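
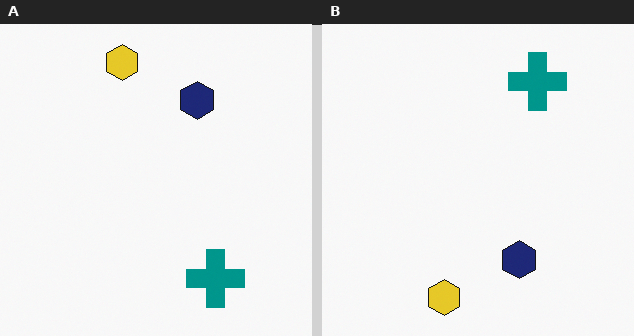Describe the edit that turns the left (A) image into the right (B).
The transformation is: flipped vertically (top ↔ bottom).

The yellow hexagon is in the top of the left (A) image and the bottom of the right (B) — shapes on opposite sides of the horizontal midline have swapped in a mirror flip.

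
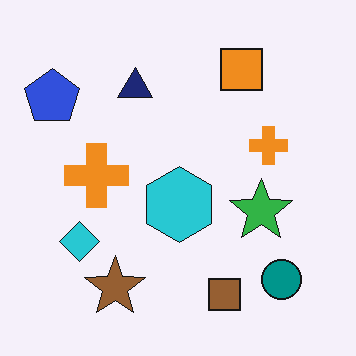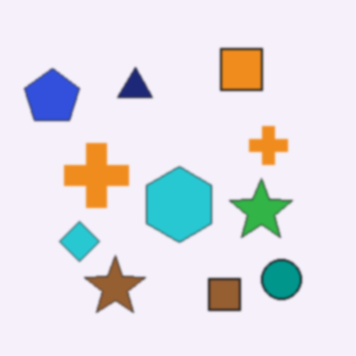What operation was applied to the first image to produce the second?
The second image is the first slightly softened.

Shape edges and outlines are uniformly softened across the whole image.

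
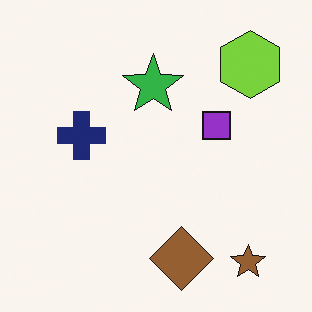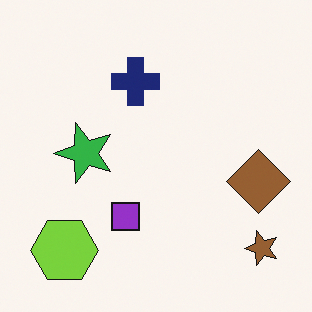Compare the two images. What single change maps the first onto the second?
It was transposed (reflected across the top-left ↔ bottom-right diagonal).

Shapes have swapped their row and column positions — what was in the top-right is now in the bottom-left — a diagonal reflection.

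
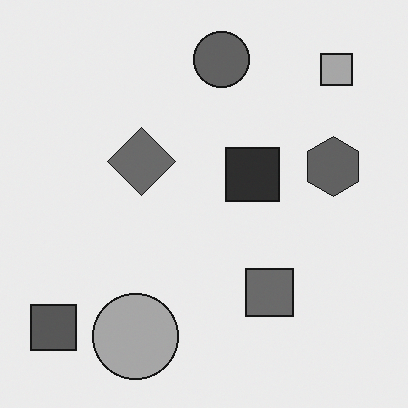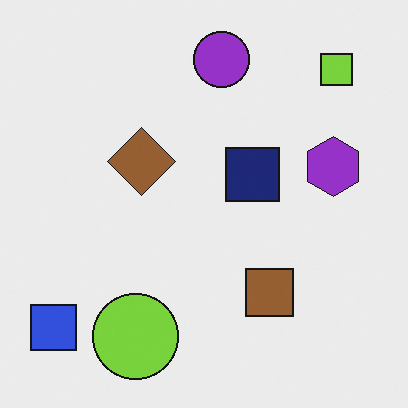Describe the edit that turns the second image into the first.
This is the original image converted to grayscale.

All color is removed — every shape is now a shade of grey.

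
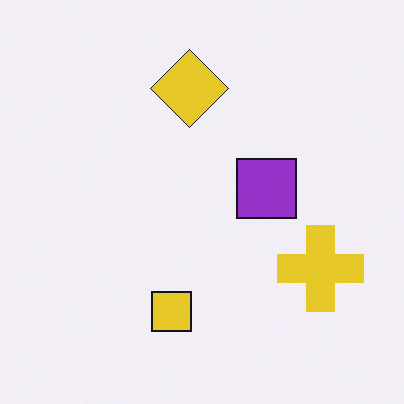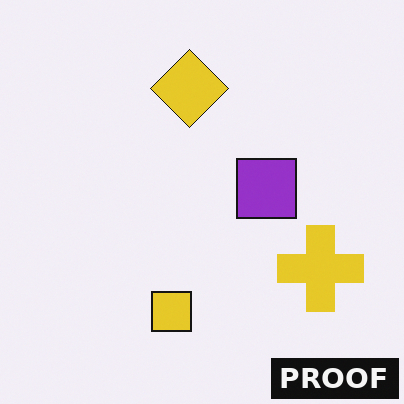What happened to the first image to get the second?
This is the original image watermarked with the text "PROOF" in the lower-right corner.

A dark label reading "PROOF" appears in the lower-right corner.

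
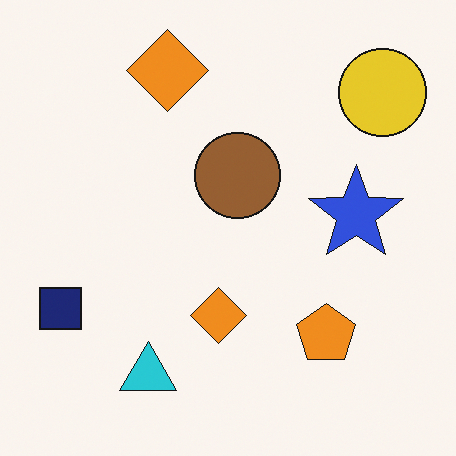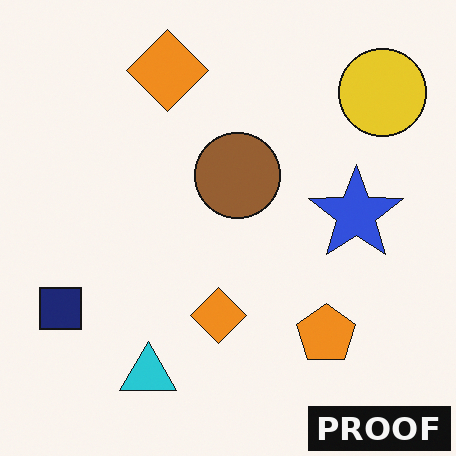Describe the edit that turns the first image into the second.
The second image is the first watermarked with the text "PROOF" in the lower-right corner.

A dark label reading "PROOF" appears in the lower-right corner.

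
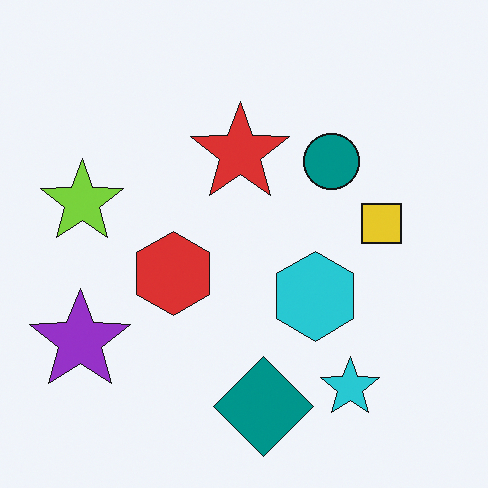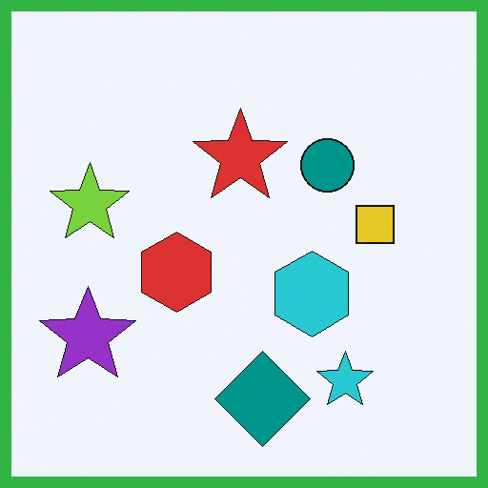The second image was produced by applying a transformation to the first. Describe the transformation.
The transformation is: framed with a green border.

A solid green frame runs around the edge of the second image, with the content slightly shrunk inside it.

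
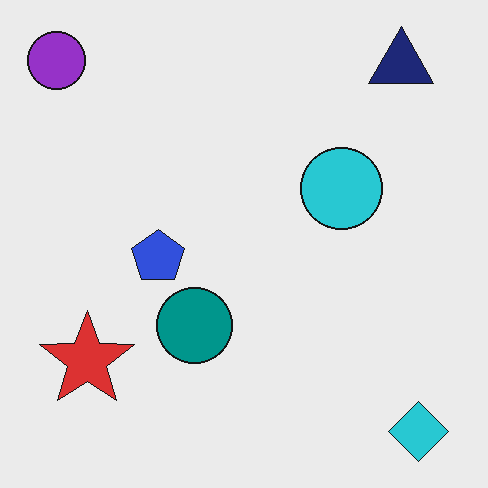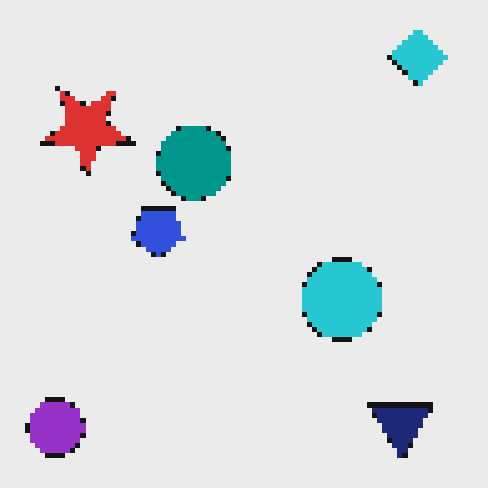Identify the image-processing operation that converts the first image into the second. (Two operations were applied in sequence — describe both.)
This is the original image flipped vertically (top ↔ bottom), then lightly pixelated (a mild mosaic effect).

The cyan diamond is in the bottom-right of the first image and the top-right of the second — shapes on opposite sides of the horizontal midline have swapped in a mirror flip. Shapes are reduced to large square blocks; fine edges and outlines are lost — a downscale-then-upscale (mosaic) effect.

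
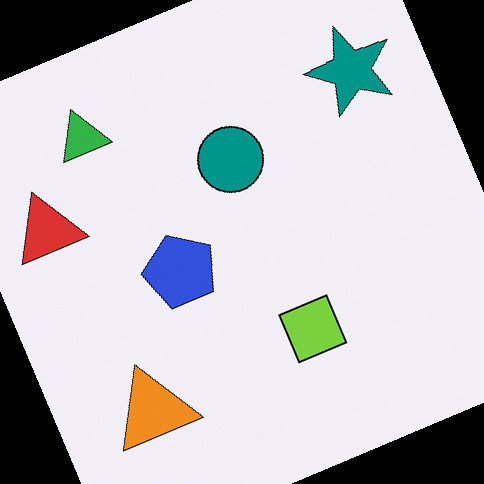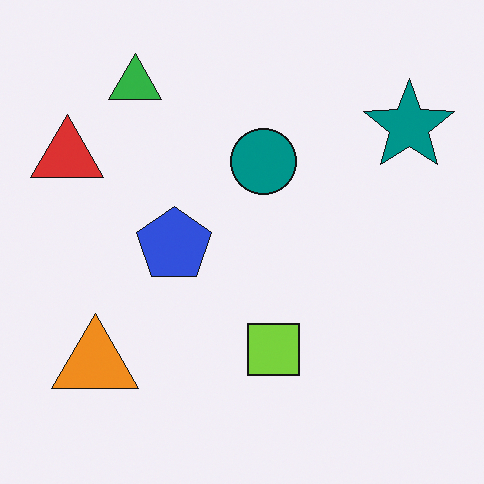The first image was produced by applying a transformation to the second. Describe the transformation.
This is the original image rotated counter-clockwise by a clearly visible amount.

Every shape is tilted by the same angle and the image corners show triangular fill wedges — a whole-image rotation by a non-right angle.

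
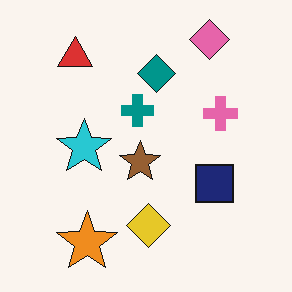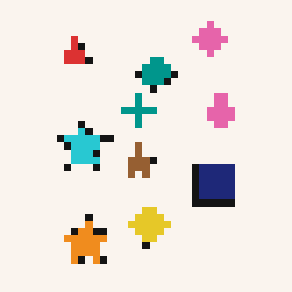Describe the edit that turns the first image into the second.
The transformation is: pixelated into visible square blocks.

Shapes are reduced to large square blocks; fine edges and outlines are lost — a downscale-then-upscale (mosaic) effect.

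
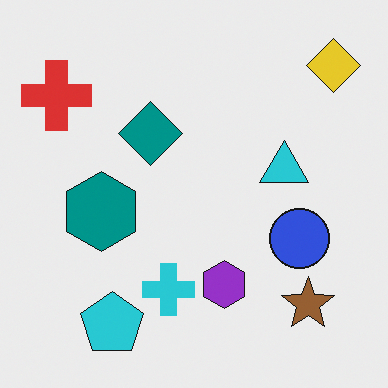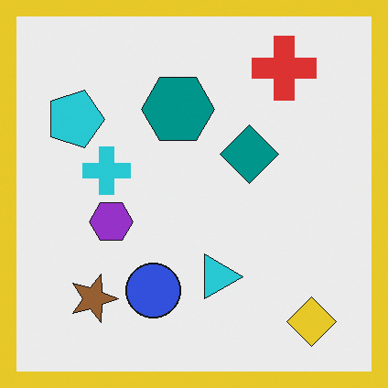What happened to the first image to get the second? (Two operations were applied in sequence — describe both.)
The transformation is: rotated 90° clockwise, then framed with a yellow border.

The yellow diamond sits in the top-right of the first image and the bottom-right of the second — consistent with a whole-image 90° clockwise rotation. A solid yellow frame runs around the edge of the second image, with the content slightly shrunk inside it.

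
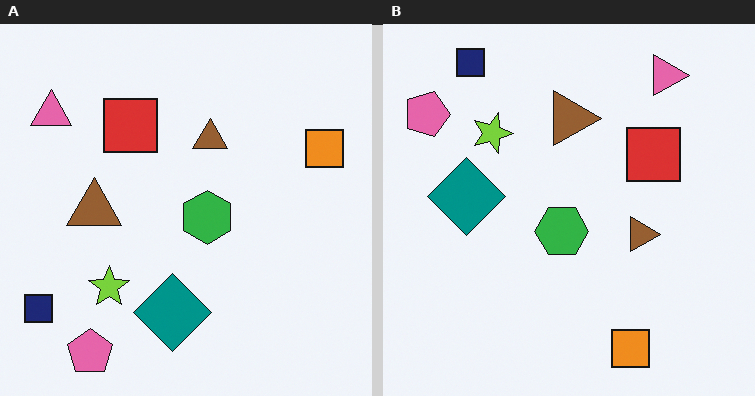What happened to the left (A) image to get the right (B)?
The image was rotated 90° clockwise.

The navy square sits in the bottom-left of the left (A) image and the top-left of the right (B) — consistent with a whole-image 90° clockwise rotation.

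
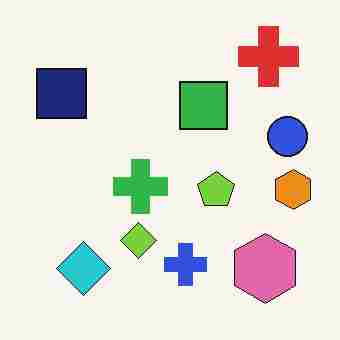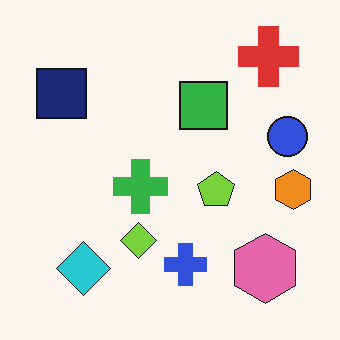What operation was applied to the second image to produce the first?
The image was degraded with heavy JPEG compression.

Blocky 8×8 compression artifacts appear around shape edges and the flat background shows ringing — characteristic JPEG degradation.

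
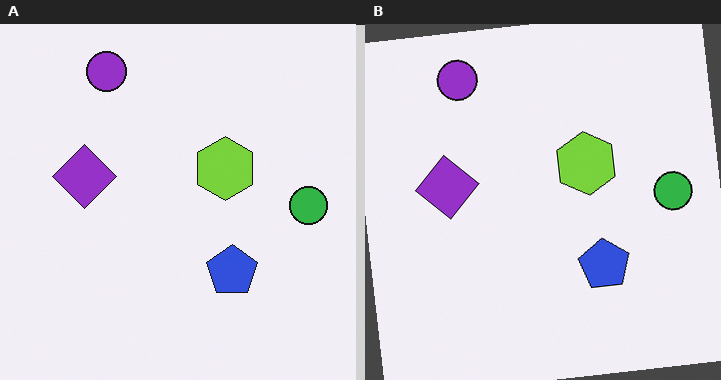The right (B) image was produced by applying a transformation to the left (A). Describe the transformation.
It was rotated counter-clockwise by a small amount.

Every shape is tilted by the same angle and the image corners show triangular fill wedges — a whole-image rotation by a non-right angle.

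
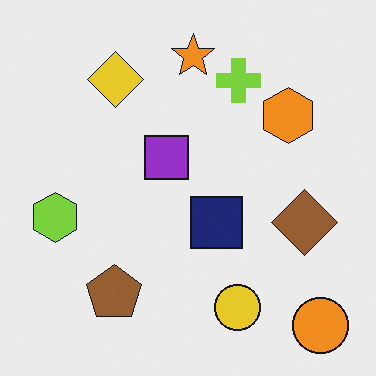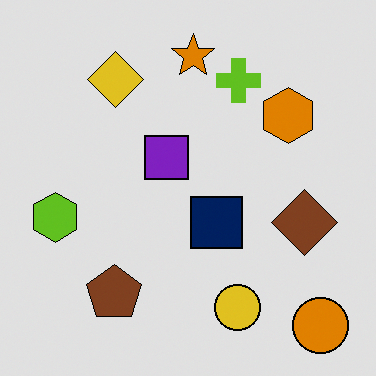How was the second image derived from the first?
The transformation is: posterized to a reduced palette.

Each flat color has snapped to a coarser quantized level — most visibly, the near-white background has dropped to a flat grey.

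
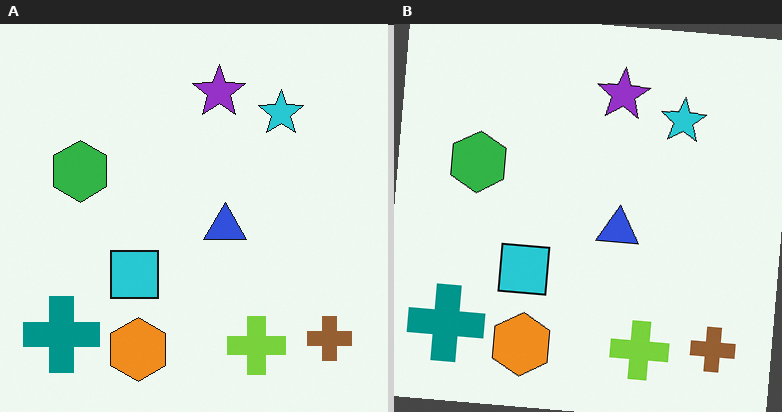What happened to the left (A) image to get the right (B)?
The transformation is: rotated clockwise by a small amount.

Every shape is tilted by the same angle and the image corners show triangular fill wedges — a whole-image rotation by a non-right angle.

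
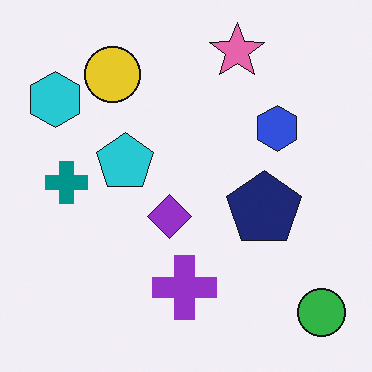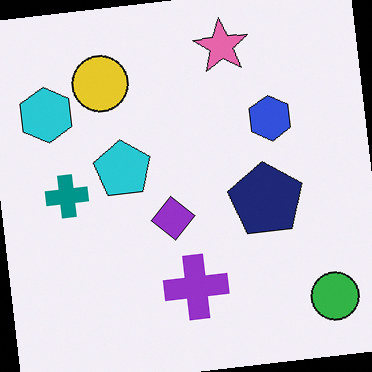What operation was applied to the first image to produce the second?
The image was rotated counter-clockwise by a few degrees.

Every shape is tilted by the same angle and the image corners show triangular fill wedges — a whole-image rotation by a non-right angle.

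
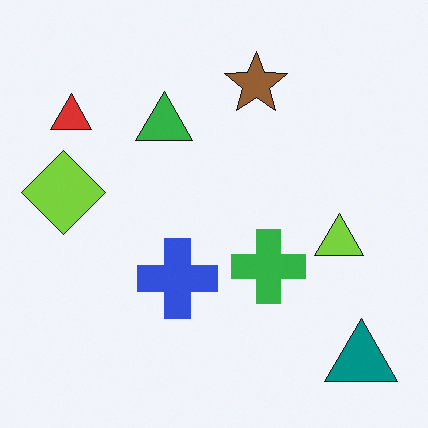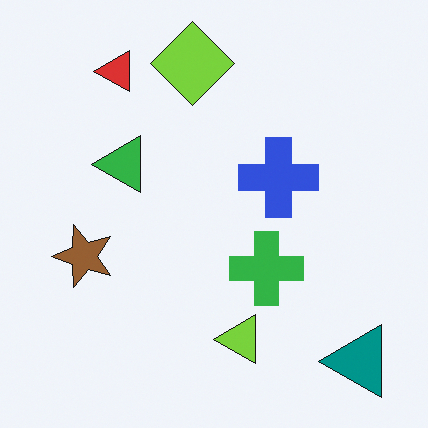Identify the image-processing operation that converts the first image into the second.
The image was transposed (reflected across the top-left ↔ bottom-right diagonal).

Shapes have swapped their row and column positions — what was in the top-right is now in the bottom-left — a diagonal reflection.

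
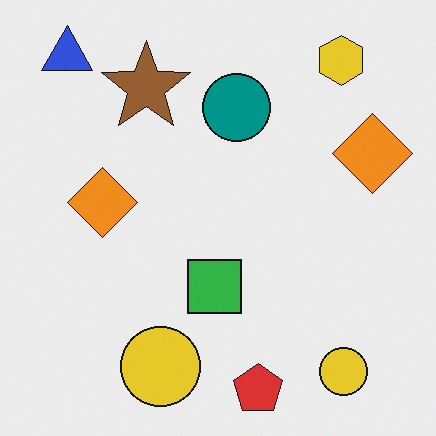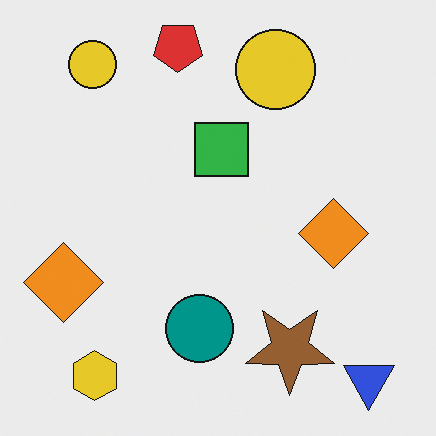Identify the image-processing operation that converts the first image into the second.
This is the original image rotated 180°.

The blue triangle sits in the top-left of the first image and the bottom-right of the second — consistent with a whole-image 180° rotation.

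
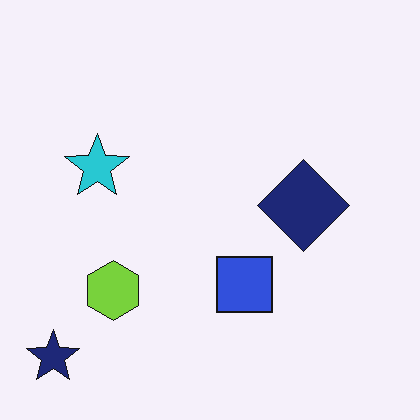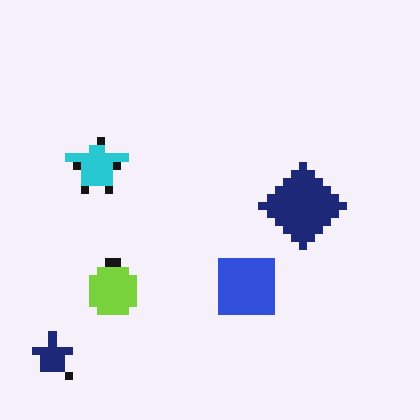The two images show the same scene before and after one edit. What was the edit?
This is the original image moderately pixelated.

Shapes are reduced to large square blocks; fine edges and outlines are lost — a downscale-then-upscale (mosaic) effect.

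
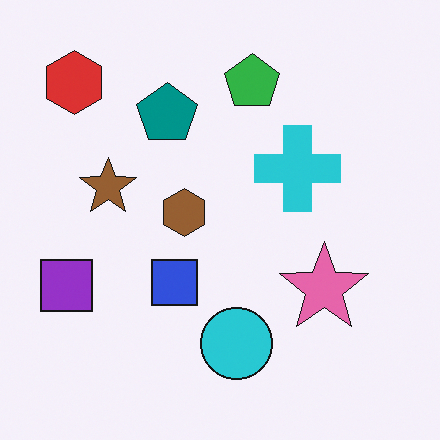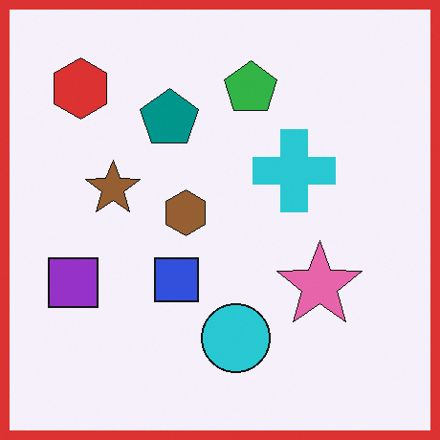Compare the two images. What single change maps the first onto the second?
The second image is the first framed with a red border.

A solid red frame runs around the edge of the second image, with the content slightly shrunk inside it.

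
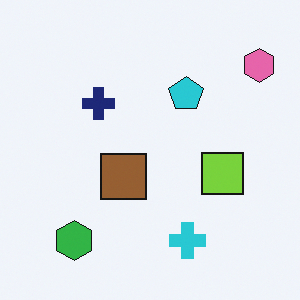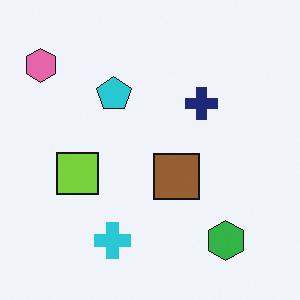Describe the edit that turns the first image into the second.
Flipped horizontally (left ↔ right).

The pink hexagon is in the top-right of the first image and the top-left of the second — shapes on opposite sides of the vertical midline have swapped in a mirror flip.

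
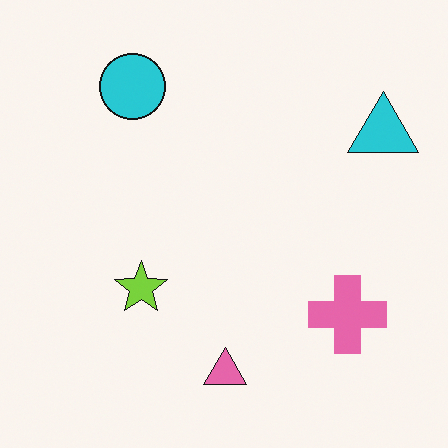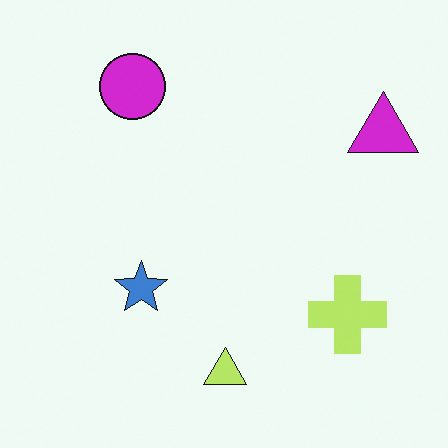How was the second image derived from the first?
The image was hue-shifted by a moderate amount.

Every shape's color has rotated by the same amount around the hue wheel — a uniform hue shift.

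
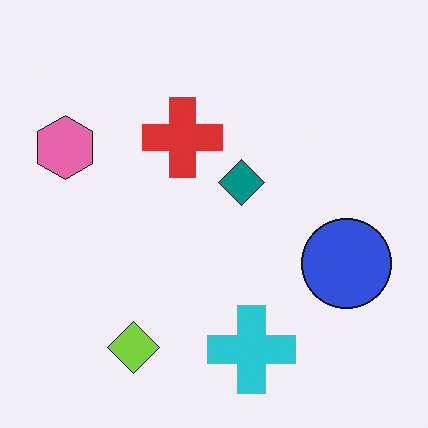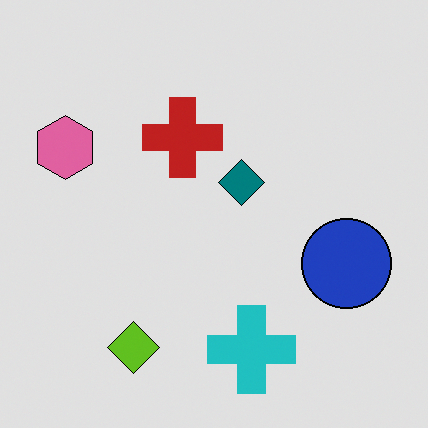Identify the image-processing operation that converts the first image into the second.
It was posterized to a reduced palette.

Each flat color has snapped to a coarser quantized level — most visibly, the near-white background has dropped to a flat grey.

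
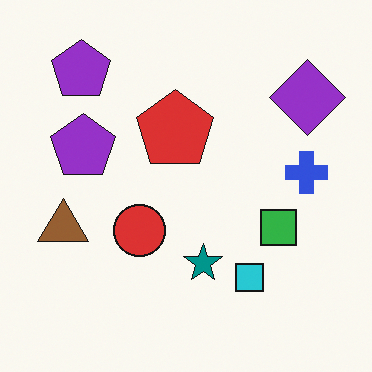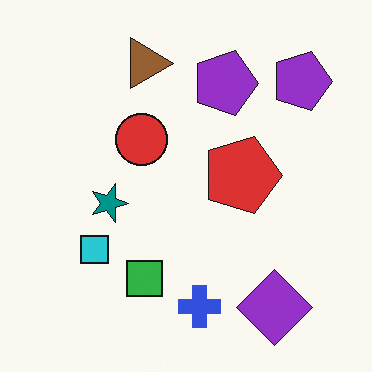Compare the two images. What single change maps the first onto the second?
It was rotated 90° clockwise.

The purple diamond sits in the top-right of the first image and the bottom-right of the second — consistent with a whole-image 90° clockwise rotation.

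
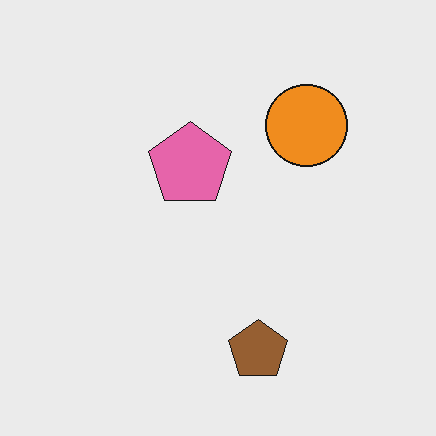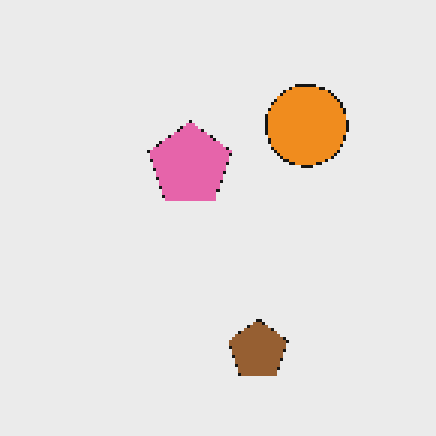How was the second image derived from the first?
The second image is the first lightly pixelated (a mild mosaic effect).

Shapes are reduced to large square blocks; fine edges and outlines are lost — a downscale-then-upscale (mosaic) effect.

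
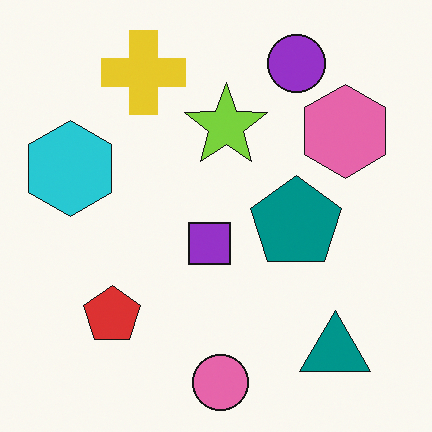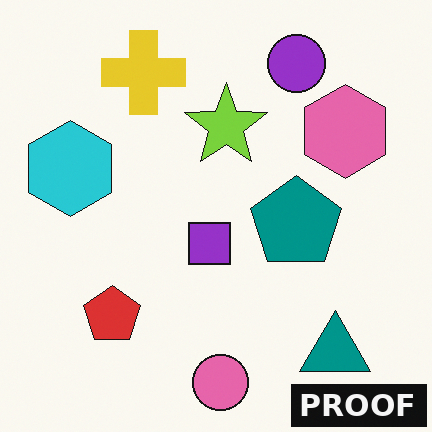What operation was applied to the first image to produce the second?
It was watermarked with the text "PROOF" in the lower-right corner.

A dark label reading "PROOF" appears in the lower-right corner.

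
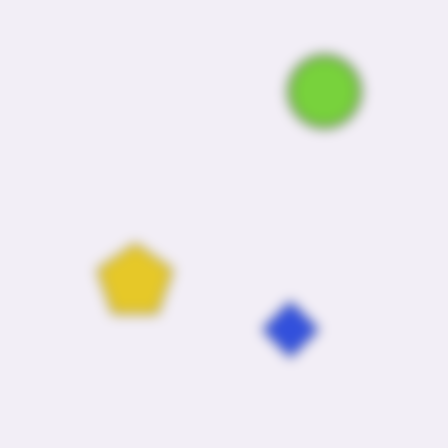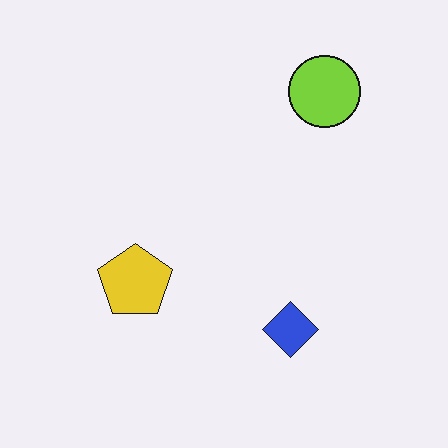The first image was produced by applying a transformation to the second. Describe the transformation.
The transformation is: heavily blurred.

Shape edges and outlines are uniformly softened across the whole image.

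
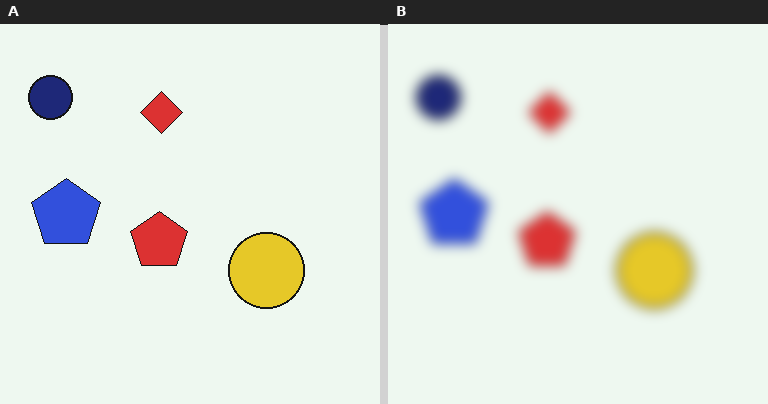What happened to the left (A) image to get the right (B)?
This is the original image heavily blurred.

Shape edges and outlines are uniformly softened across the whole image.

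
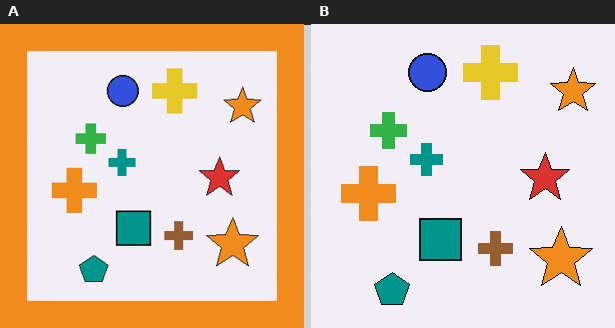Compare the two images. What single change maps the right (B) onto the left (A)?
The transformation is: framed with a orange border.

A solid orange frame runs around the edge of the left (A) image, with the content slightly shrunk inside it.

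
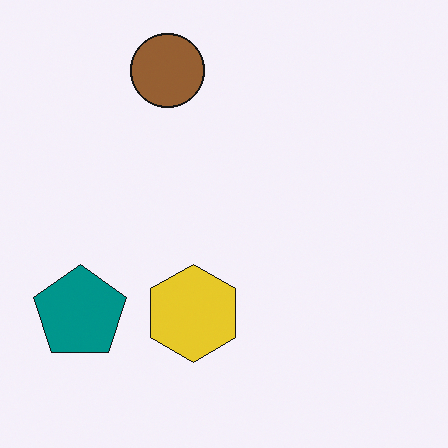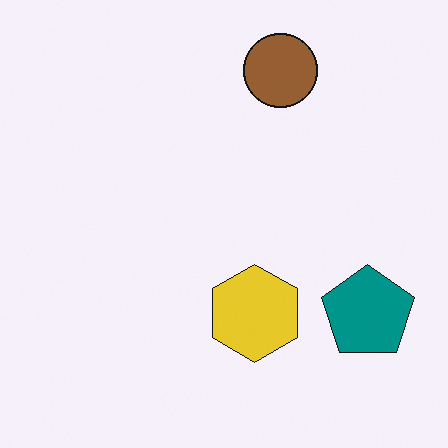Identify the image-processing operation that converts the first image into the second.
This is the original image flipped horizontally (left ↔ right).

The teal pentagon is in the bottom-left of the first image and the bottom-right of the second — shapes on opposite sides of the vertical midline have swapped in a mirror flip.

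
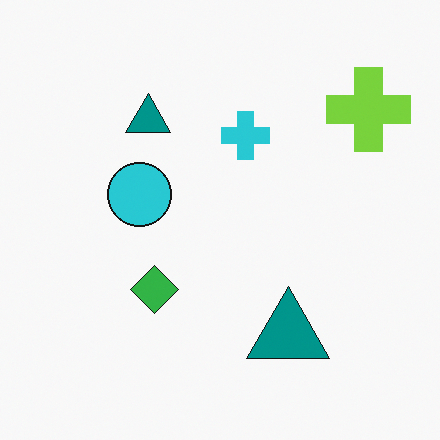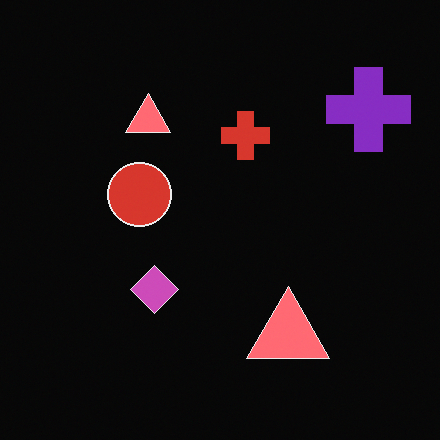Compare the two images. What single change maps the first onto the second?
The second image is the first color-inverted (negative).

The light background has become dark and every shape's color is its complement — a photographic negative.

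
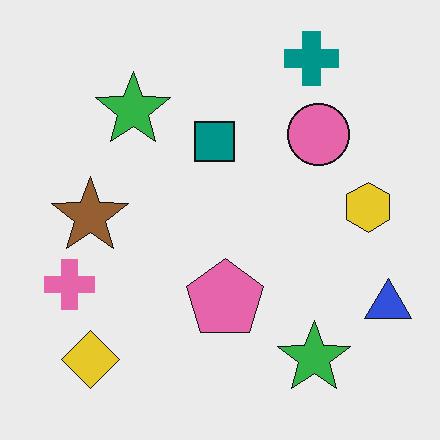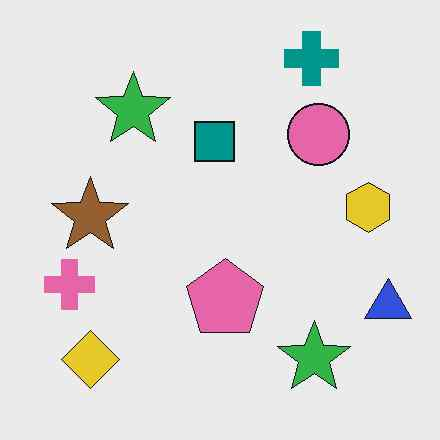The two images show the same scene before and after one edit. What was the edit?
The transformation is: JPEG-compressed with visible artifacts.

Blocky 8×8 compression artifacts appear around shape edges and the flat background shows ringing — characteristic JPEG degradation.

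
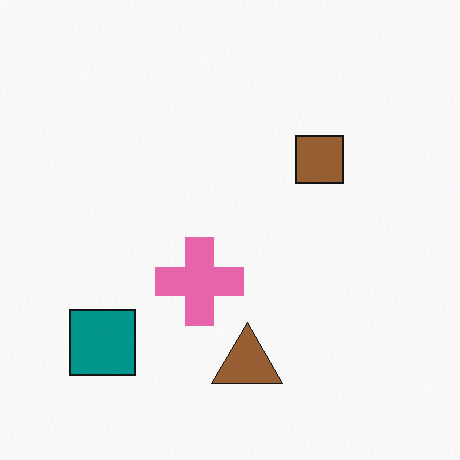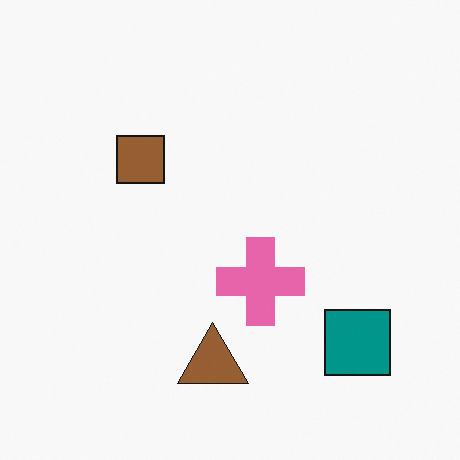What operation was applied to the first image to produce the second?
Flipped horizontally (left ↔ right).

The teal square is in the bottom-left of the first image and the bottom-right of the second — shapes on opposite sides of the vertical midline have swapped in a mirror flip.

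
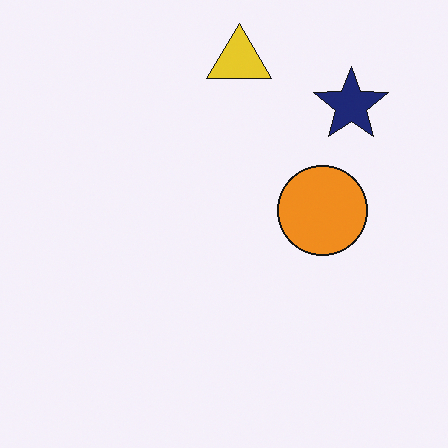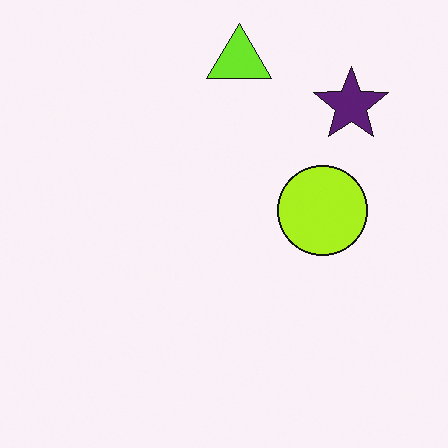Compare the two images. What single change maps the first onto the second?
The image was hue-shifted by a small amount.

Every shape's color has rotated by the same amount around the hue wheel — a uniform hue shift.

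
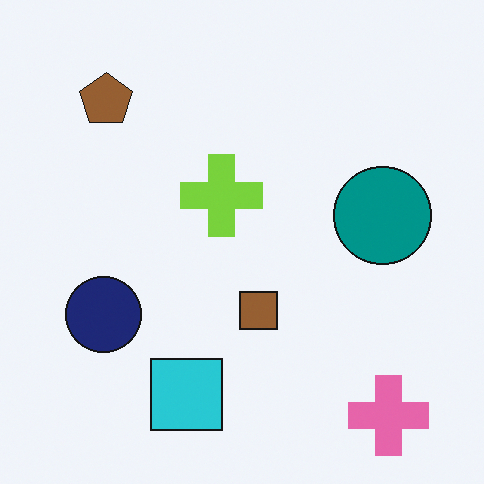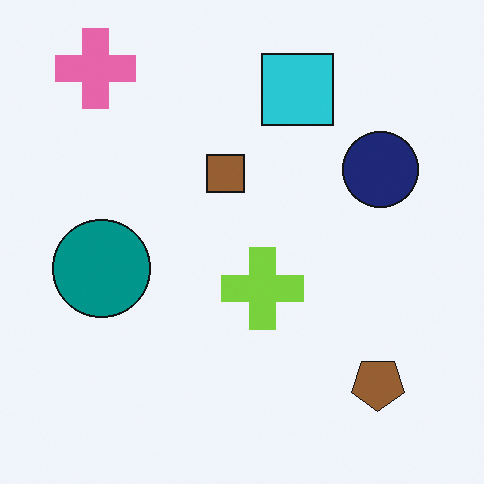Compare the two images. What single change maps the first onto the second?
Rotated 180°.

The pink cross sits in the bottom-right of the first image and the top-left of the second — consistent with a whole-image 180° rotation.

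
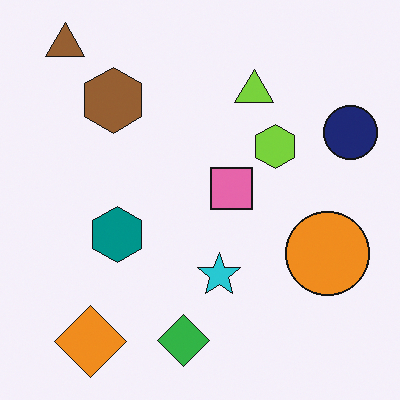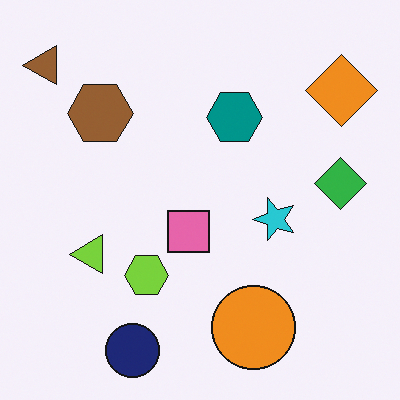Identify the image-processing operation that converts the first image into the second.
It was transposed (reflected across the top-left ↔ bottom-right diagonal).

Shapes have swapped their row and column positions — what was in the top-right is now in the bottom-left — a diagonal reflection.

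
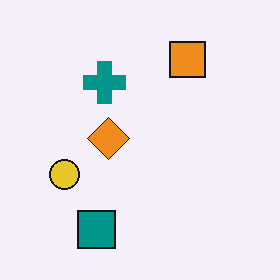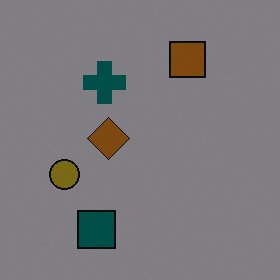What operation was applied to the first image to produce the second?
The transformation is: noticeably darkened.

Every pixel — background and shapes alike — is uniformly darkened.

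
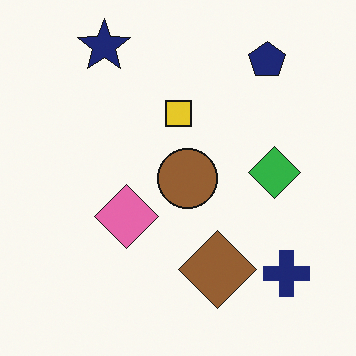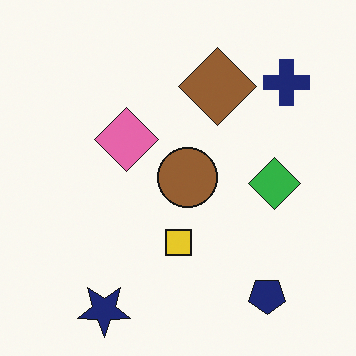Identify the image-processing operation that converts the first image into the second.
The second image is the first flipped vertically (top ↔ bottom).

The navy star is in the top-left of the first image and the bottom-left of the second — shapes on opposite sides of the horizontal midline have swapped in a mirror flip.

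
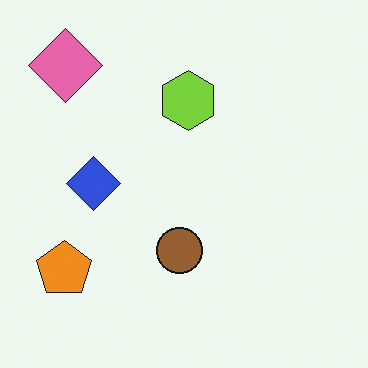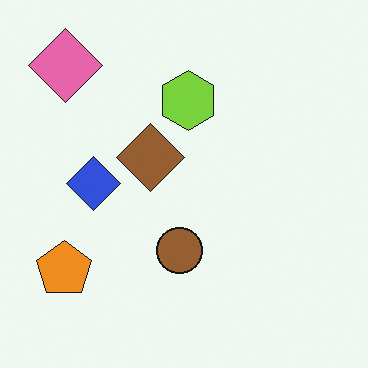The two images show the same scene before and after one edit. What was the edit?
Overlaid with an additional brown diamond.

A brown diamond appears in the second image that is absent from the first.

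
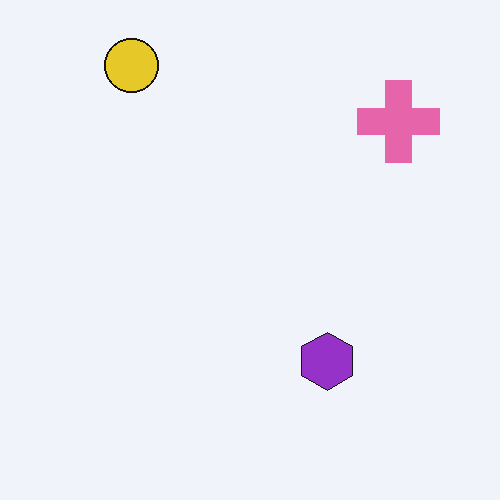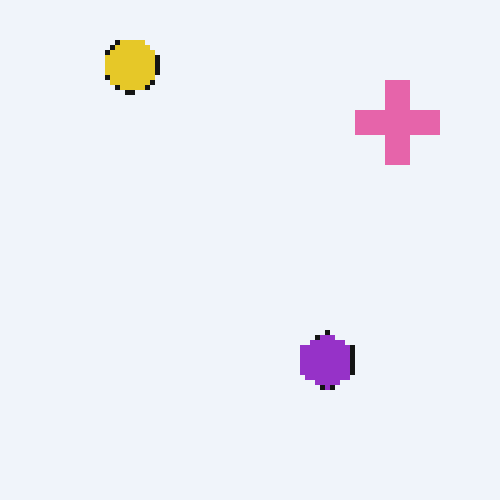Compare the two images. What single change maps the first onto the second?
The second image is the first lightly pixelated (a mild mosaic effect).

Shapes are reduced to large square blocks; fine edges and outlines are lost — a downscale-then-upscale (mosaic) effect.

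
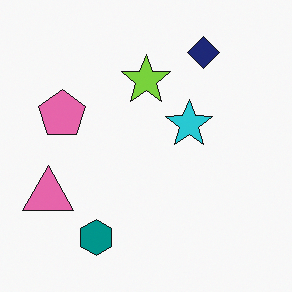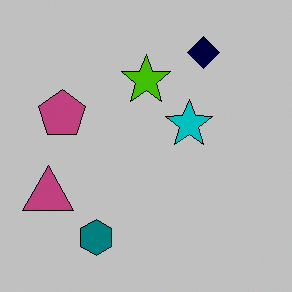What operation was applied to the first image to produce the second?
The second image is the first aggressively posterized.

Each flat color has snapped to a coarser quantized level — most visibly, the near-white background has dropped to a flat grey.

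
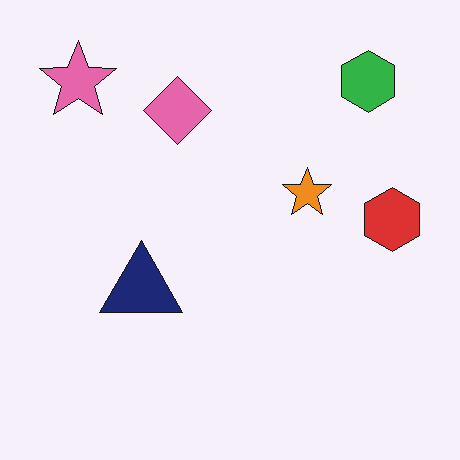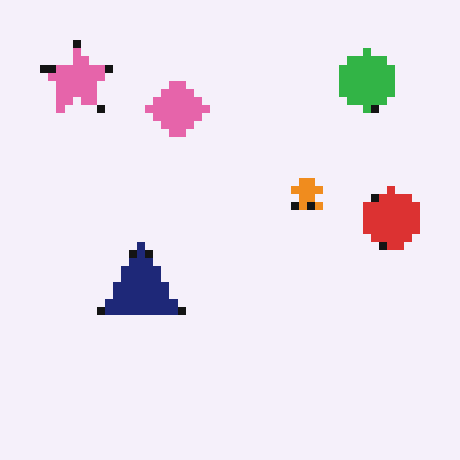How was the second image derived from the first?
Pixelated into visible square blocks.

Shapes are reduced to large square blocks; fine edges and outlines are lost — a downscale-then-upscale (mosaic) effect.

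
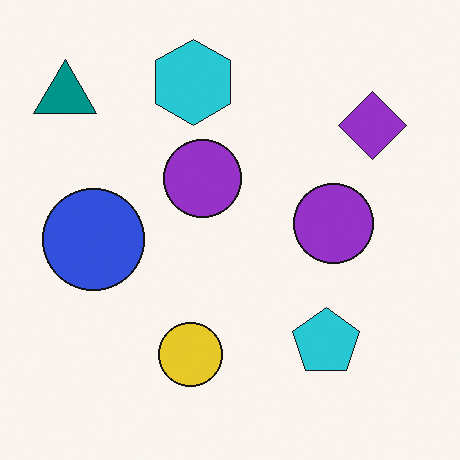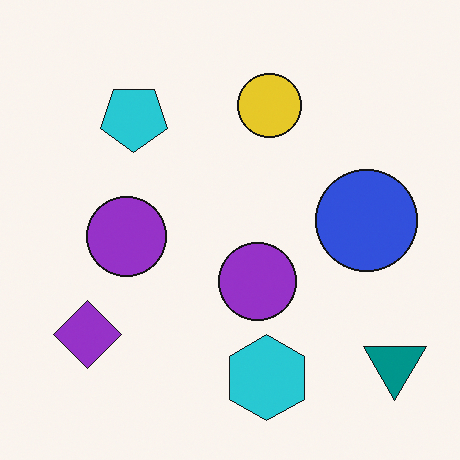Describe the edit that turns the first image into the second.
Rotated 180°.

The teal triangle sits in the top-left of the first image and the bottom-right of the second — consistent with a whole-image 180° rotation.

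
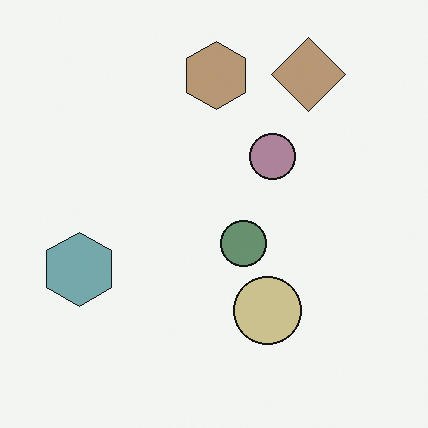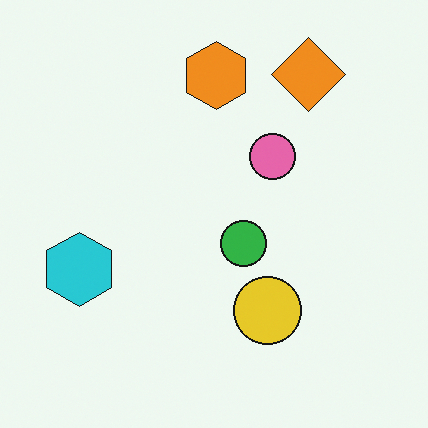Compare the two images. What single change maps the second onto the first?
It was made much more muted (saturation change).

All colors are more muted and greyish — a global saturation change.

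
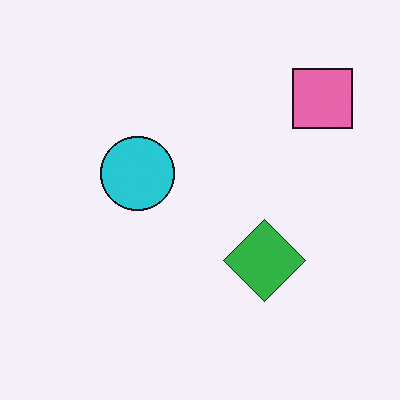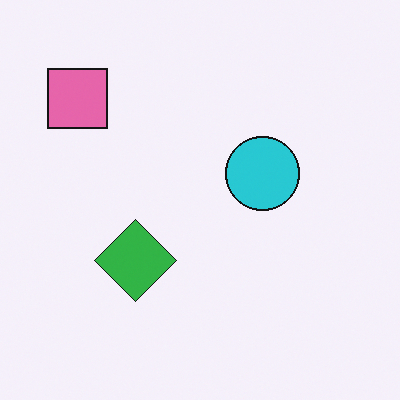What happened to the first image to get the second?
The image was flipped horizontally (left ↔ right).

The pink square is in the top-right of the first image and the top-left of the second — shapes on opposite sides of the vertical midline have swapped in a mirror flip.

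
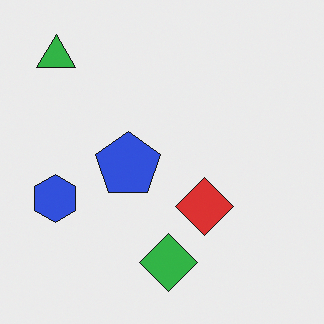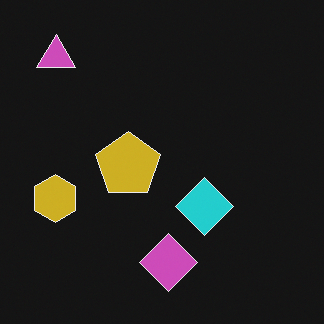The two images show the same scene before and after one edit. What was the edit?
It was color-inverted (negative).

The light background has become dark and every shape's color is its complement — a photographic negative.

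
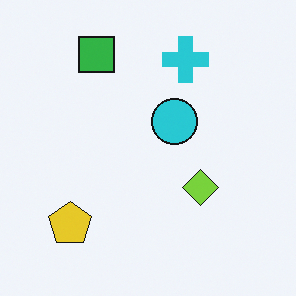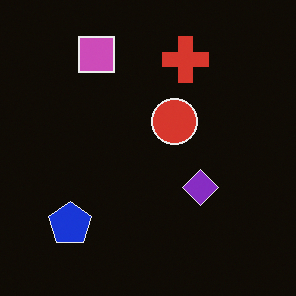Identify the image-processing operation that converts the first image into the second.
The image was color-inverted (negative).

The light background has become dark and every shape's color is its complement — a photographic negative.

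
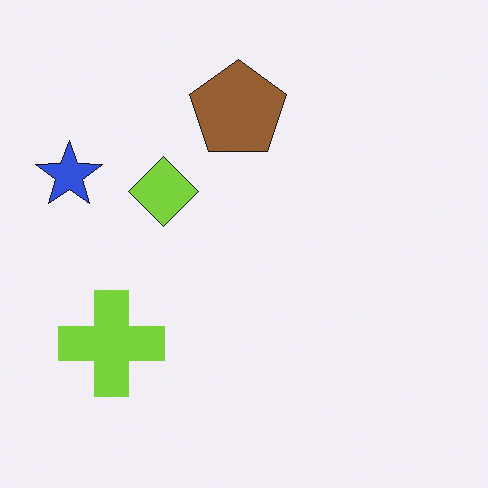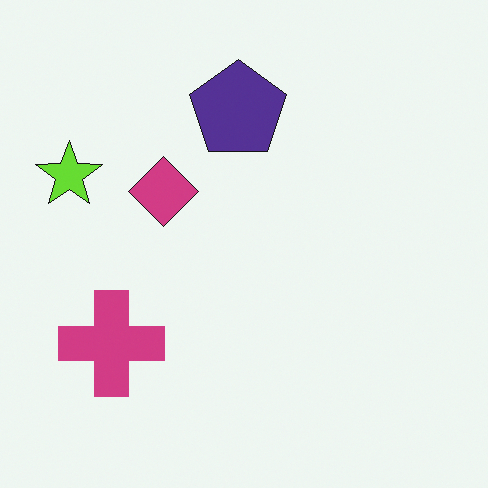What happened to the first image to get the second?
It was hue-shifted by a large amount.

Every shape's color has rotated by the same amount around the hue wheel — a uniform hue shift.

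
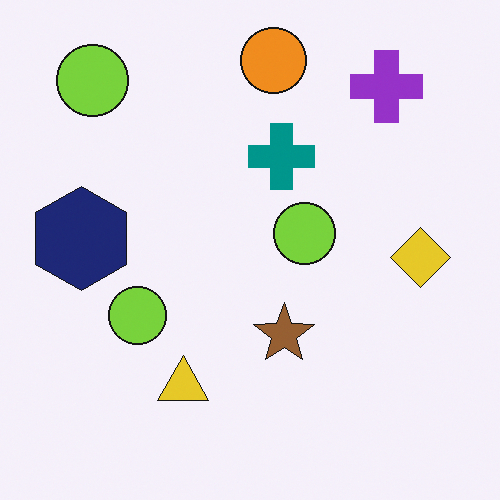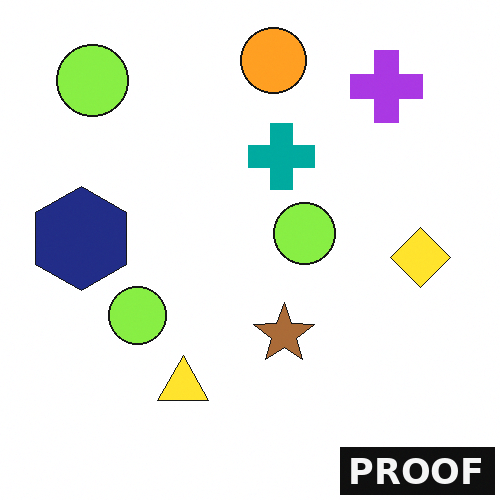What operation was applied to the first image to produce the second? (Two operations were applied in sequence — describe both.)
It was brightened a little, then watermarked with the text "PROOF" in the lower-right corner.

Every pixel — background and shapes alike — is uniformly brightened. A dark label reading "PROOF" appears in the lower-right corner.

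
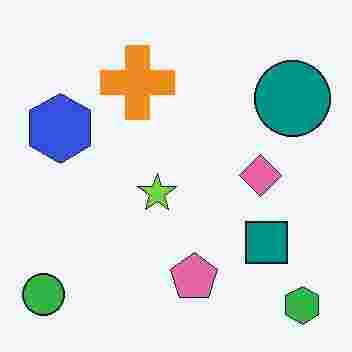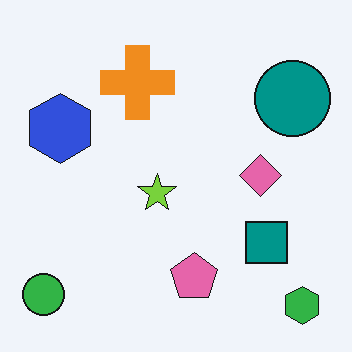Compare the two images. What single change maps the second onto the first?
It was heavily JPEG-compressed with obvious blocking artifacts.

Blocky 8×8 compression artifacts appear around shape edges and the flat background shows ringing — characteristic JPEG degradation.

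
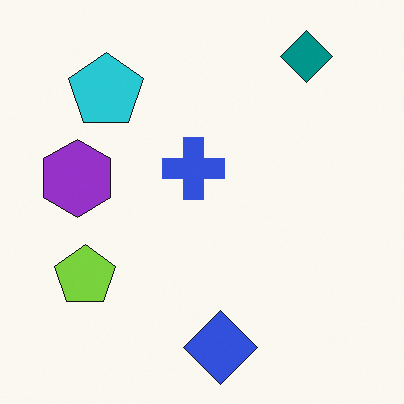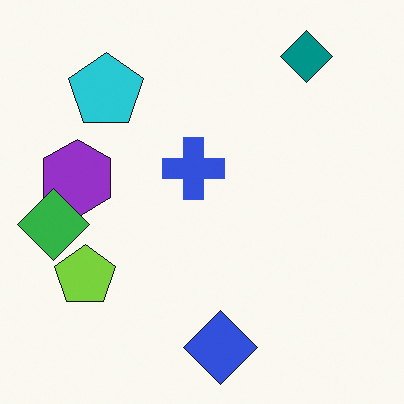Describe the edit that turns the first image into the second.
This is the original image overlaid with an additional green diamond.

A green diamond appears in the second image that is absent from the first.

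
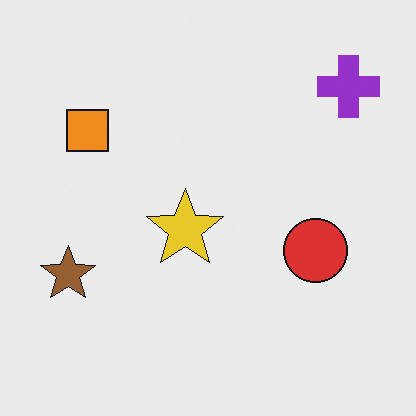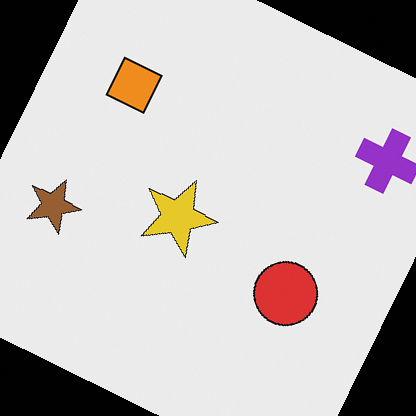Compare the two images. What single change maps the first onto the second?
The image was rotated clockwise by a moderate amount.

Every shape is tilted by the same angle and the image corners show triangular fill wedges — a whole-image rotation by a non-right angle.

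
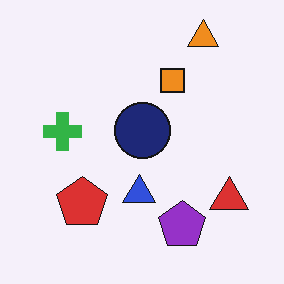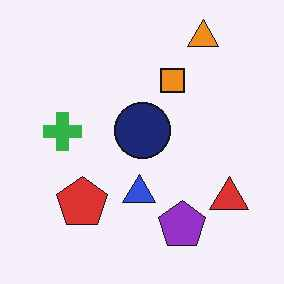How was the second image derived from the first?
The transformation is: JPEG-compressed with visible artifacts.

Blocky 8×8 compression artifacts appear around shape edges and the flat background shows ringing — characteristic JPEG degradation.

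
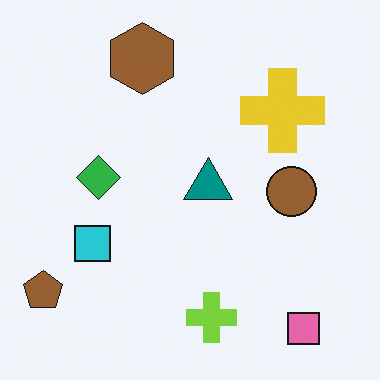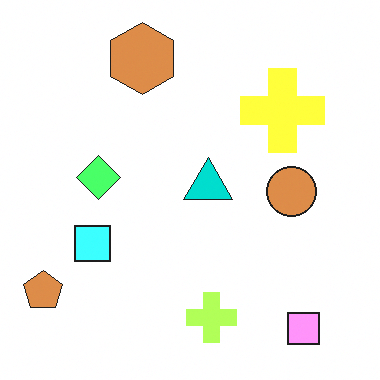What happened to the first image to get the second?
The second image is the first brightened a lot.

Every pixel — background and shapes alike — is uniformly brightened.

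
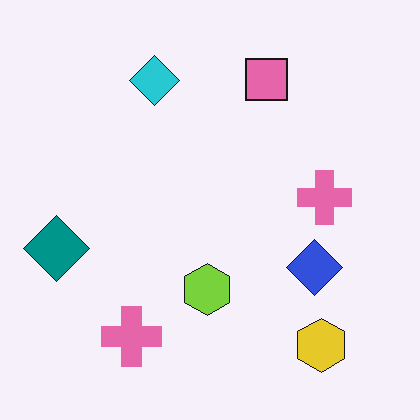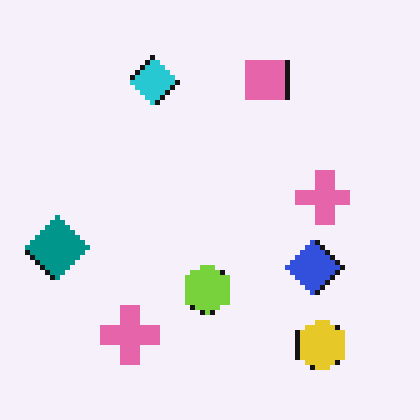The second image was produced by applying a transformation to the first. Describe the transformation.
It was lightly pixelated (a mild mosaic effect).

Shapes are reduced to large square blocks; fine edges and outlines are lost — a downscale-then-upscale (mosaic) effect.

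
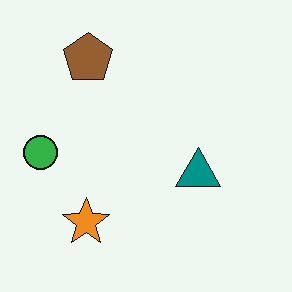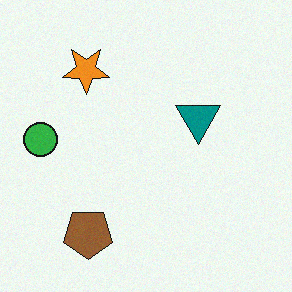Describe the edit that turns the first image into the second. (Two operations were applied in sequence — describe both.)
The image was flipped vertically (top ↔ bottom), then degraded with subtle gaussian noise.

The brown pentagon is in the top-left of the first image and the bottom-left of the second — shapes on opposite sides of the horizontal midline have swapped in a mirror flip. Random speckle covers the whole image, including the flat background.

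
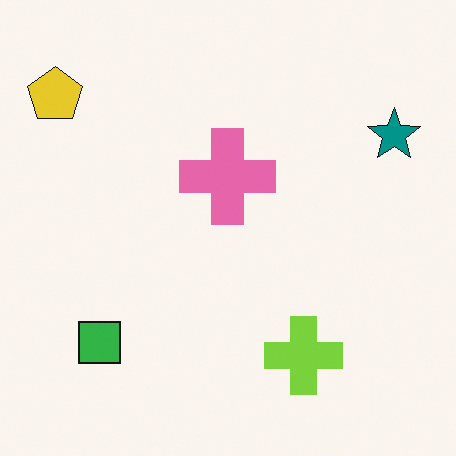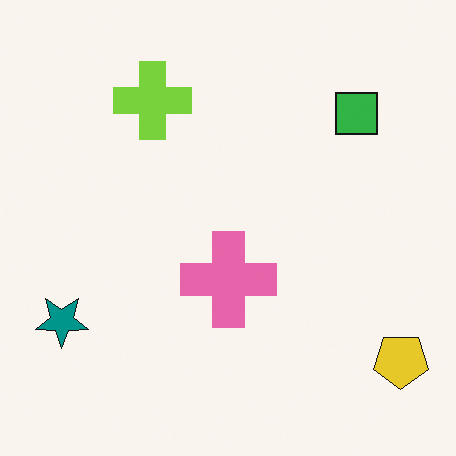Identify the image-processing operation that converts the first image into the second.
The second image is the first rotated 180°.

The yellow pentagon sits in the top-left of the first image and the bottom-right of the second — consistent with a whole-image 180° rotation.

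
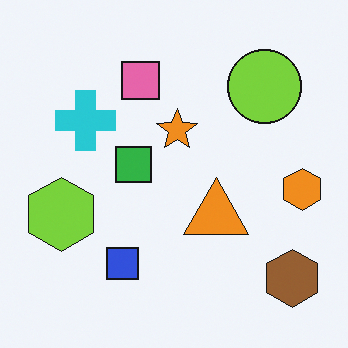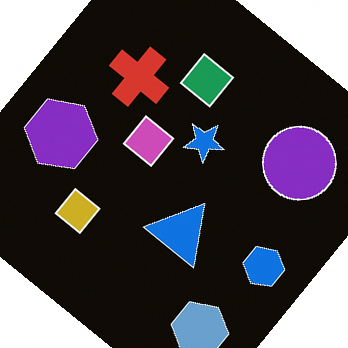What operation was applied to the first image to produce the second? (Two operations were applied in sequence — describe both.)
This is the original image rotated clockwise by a large amount — several tens of degrees, then color-inverted (negative).

Every shape is tilted by the same angle and the image corners show triangular fill wedges — a whole-image rotation by a non-right angle. The light background has become dark and every shape's color is its complement — a photographic negative.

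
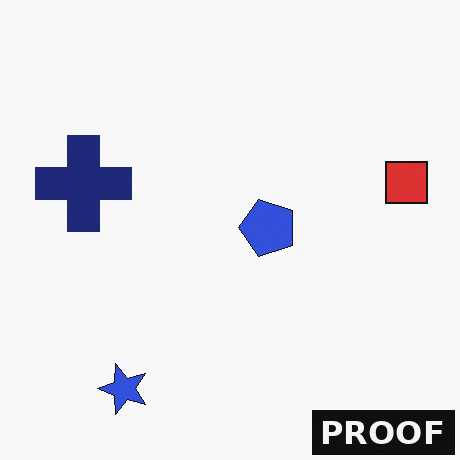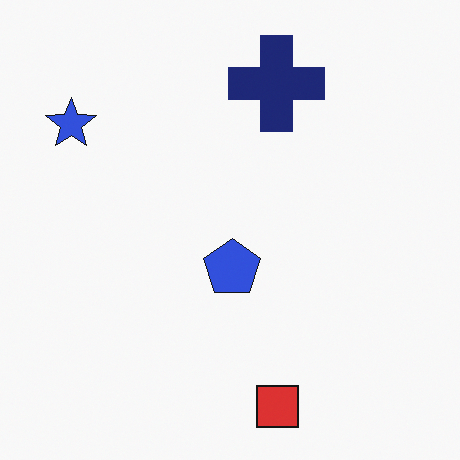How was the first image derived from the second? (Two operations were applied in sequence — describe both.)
Rotated 90° counter-clockwise, then watermarked with the text "PROOF" in the lower-right corner.

The blue star sits in the top-left of the second image and the bottom-left of the first — consistent with a whole-image 90° counter-clockwise rotation. A dark label reading "PROOF" appears in the lower-right corner.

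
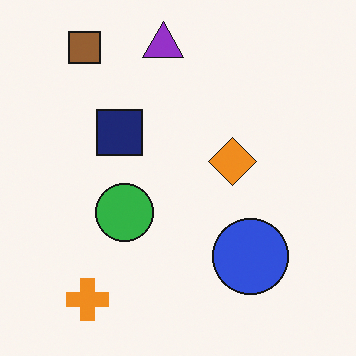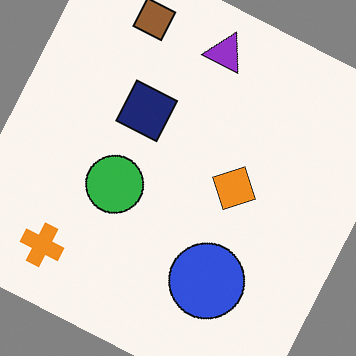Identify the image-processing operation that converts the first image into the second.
The image was rotated clockwise by a moderate amount.

Every shape is tilted by the same angle and the image corners show triangular fill wedges — a whole-image rotation by a non-right angle.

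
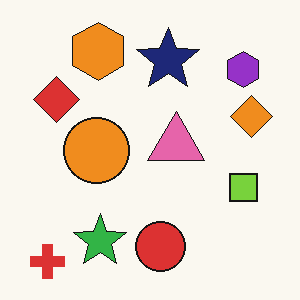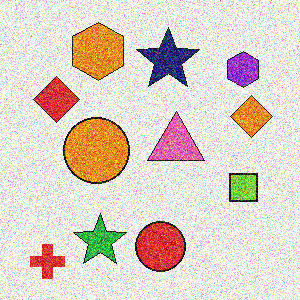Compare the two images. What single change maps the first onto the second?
It was degraded with a thick layer of grain.

Random speckle covers the whole image, including the flat background.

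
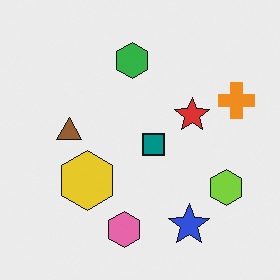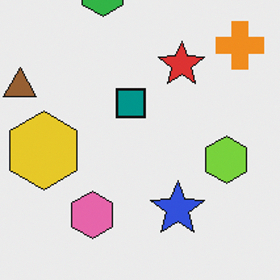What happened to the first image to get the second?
It was cropped to a modestly smaller region and rescaled.

The visible shapes are larger and the field of view is narrower; shapes near the original edges may be partly or wholly outside the frame — a crop-and-rescale.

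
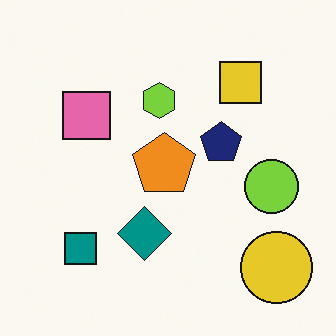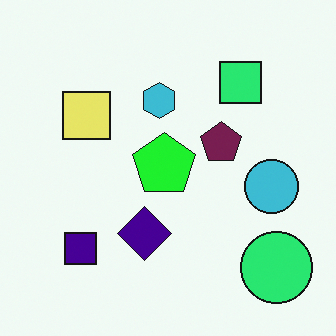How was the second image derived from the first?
It was hue-shifted by a moderate amount.

Every shape's color has rotated by the same amount around the hue wheel — a uniform hue shift.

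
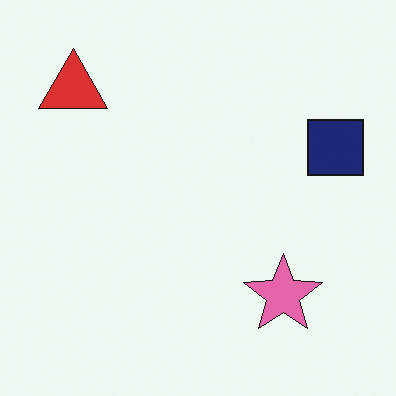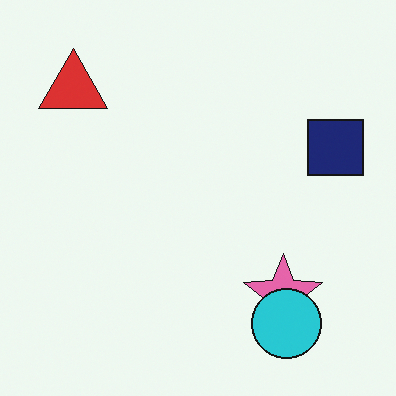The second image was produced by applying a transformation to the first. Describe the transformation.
The image was overlaid with an additional cyan circle.

A cyan circle appears in the second image that is absent from the first.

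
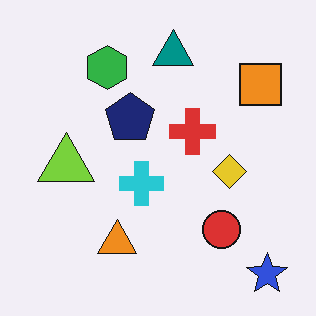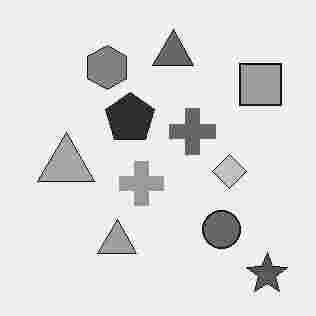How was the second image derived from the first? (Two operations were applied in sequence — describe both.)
Converted to grayscale, then heavily JPEG-compressed with obvious blocking artifacts.

All color is removed — every shape is now a shade of grey. Blocky 8×8 compression artifacts appear around shape edges and the flat background shows ringing — characteristic JPEG degradation.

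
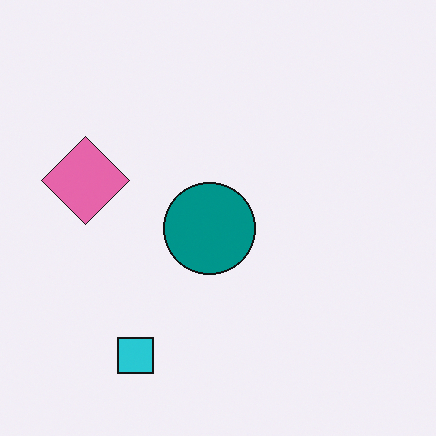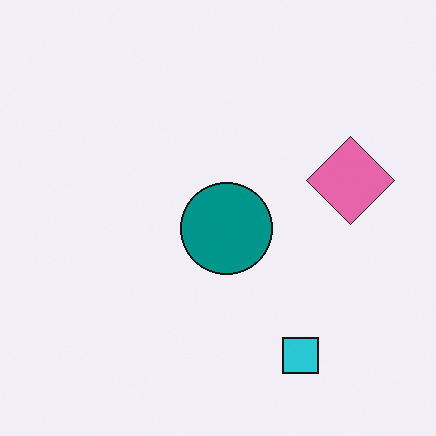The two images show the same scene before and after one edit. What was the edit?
It was flipped horizontally (left ↔ right).

The pink diamond is in the left of the first image and the right of the second — shapes on opposite sides of the vertical midline have swapped in a mirror flip.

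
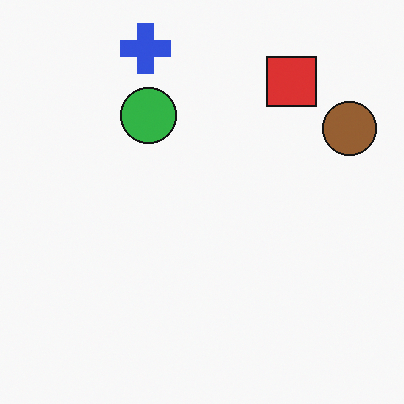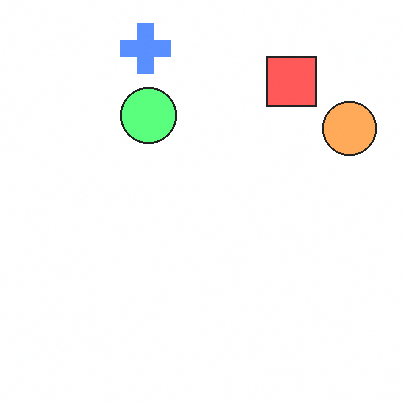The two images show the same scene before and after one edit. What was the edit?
This is the original image noticeably brightened.

Every pixel — background and shapes alike — is uniformly brightened.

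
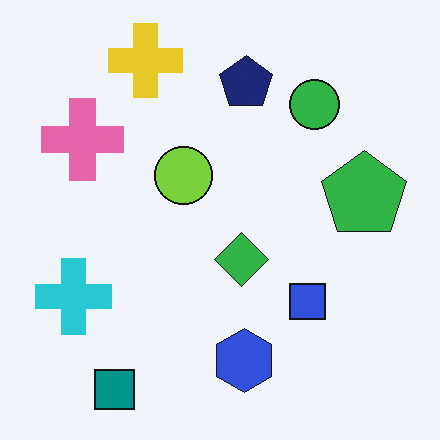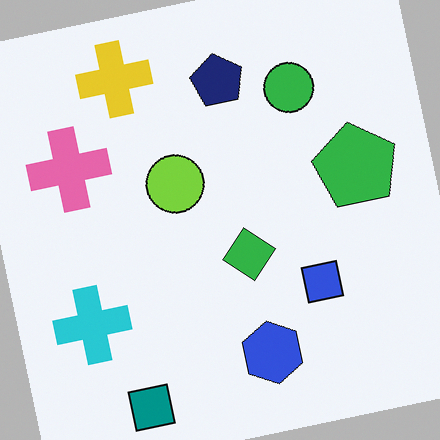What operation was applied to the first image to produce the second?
The image was rotated counter-clockwise by a slight angle.

Every shape is tilted by the same angle and the image corners show triangular fill wedges — a whole-image rotation by a non-right angle.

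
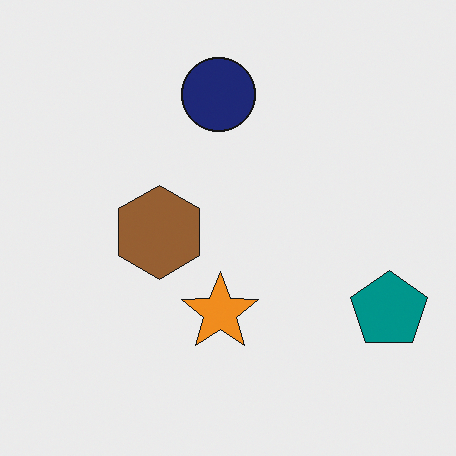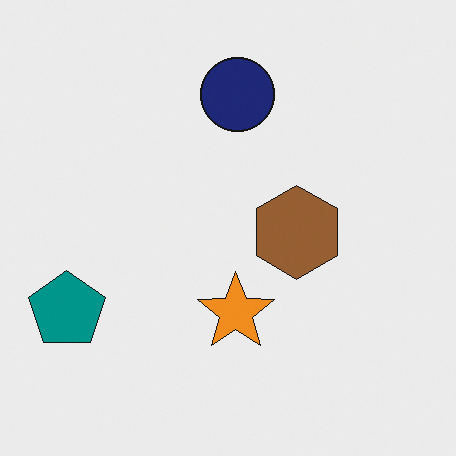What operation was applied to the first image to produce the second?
It was flipped horizontally (left ↔ right).

The teal pentagon is in the bottom-right of the first image and the bottom-left of the second — shapes on opposite sides of the vertical midline have swapped in a mirror flip.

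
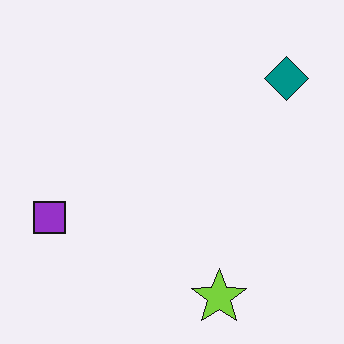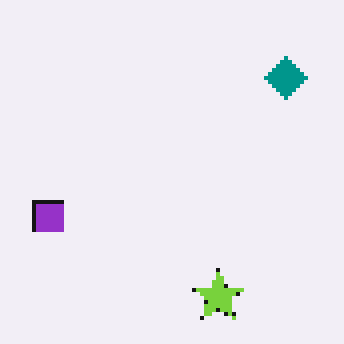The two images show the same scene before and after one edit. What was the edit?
The transformation is: mildly pixelated.

Shapes are reduced to large square blocks; fine edges and outlines are lost — a downscale-then-upscale (mosaic) effect.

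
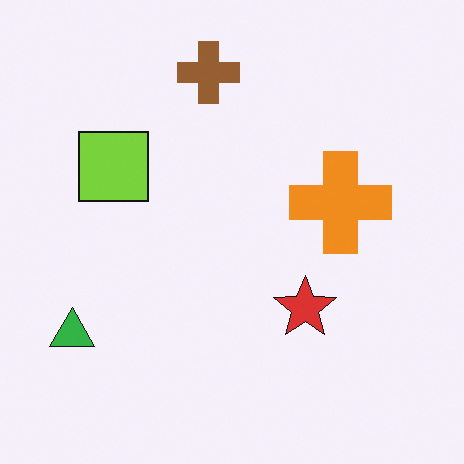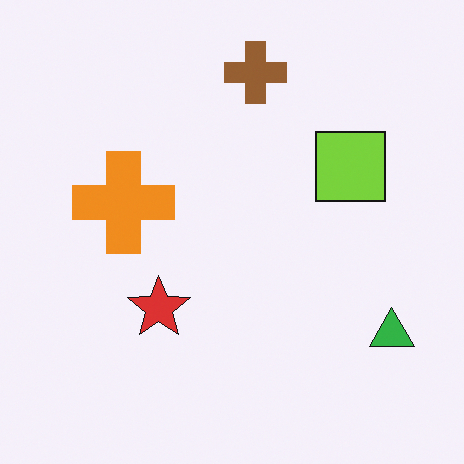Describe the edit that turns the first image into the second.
This is the original image flipped horizontally (left ↔ right).

The green triangle is in the bottom-left of the first image and the bottom-right of the second — shapes on opposite sides of the vertical midline have swapped in a mirror flip.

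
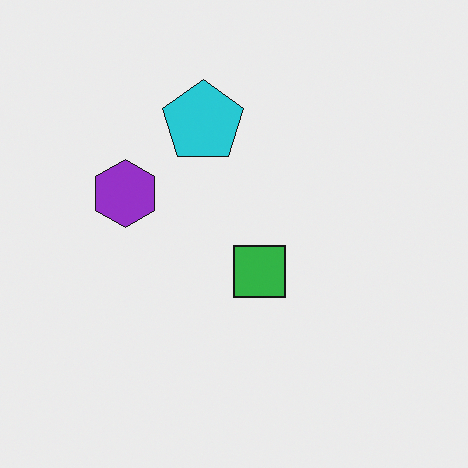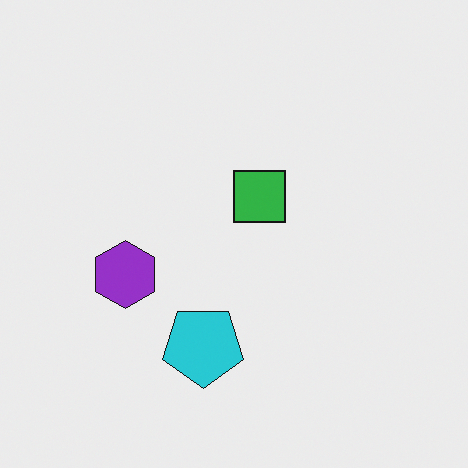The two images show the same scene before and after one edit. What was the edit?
The image was flipped vertically (top ↔ bottom).

The cyan pentagon is in the top of the first image and the bottom of the second — shapes on opposite sides of the horizontal midline have swapped in a mirror flip.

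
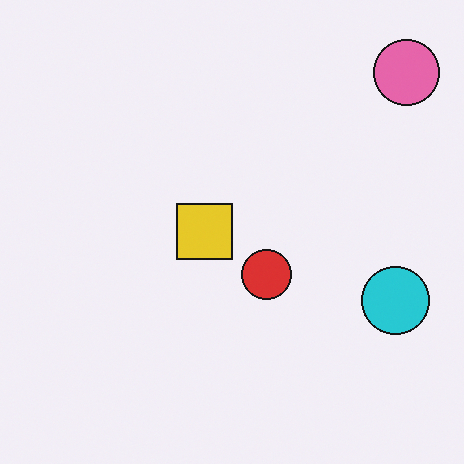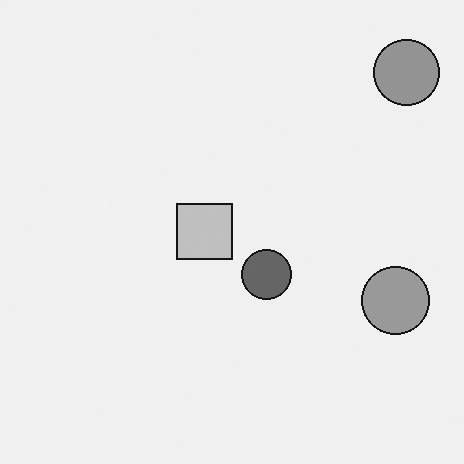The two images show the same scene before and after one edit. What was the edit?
The second image is the first converted to grayscale.

All color is removed — every shape is now a shade of grey.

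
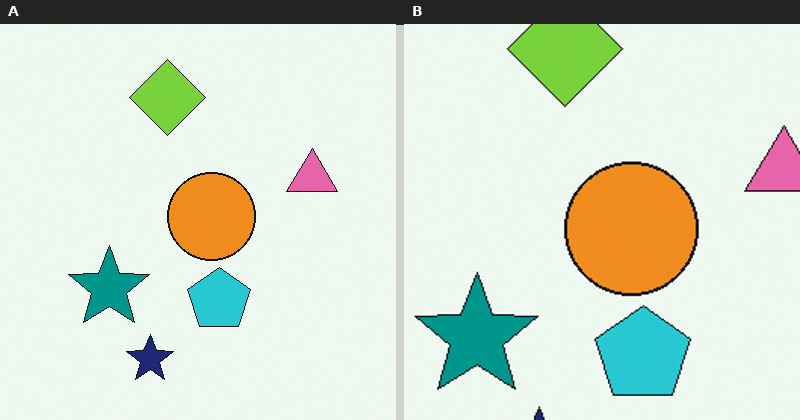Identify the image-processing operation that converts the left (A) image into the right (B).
It was cropped slightly and scaled back up.

The visible shapes are larger and the field of view is narrower; shapes near the original edges may be partly or wholly outside the frame — a crop-and-rescale.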